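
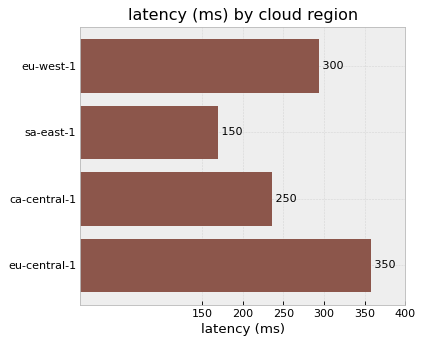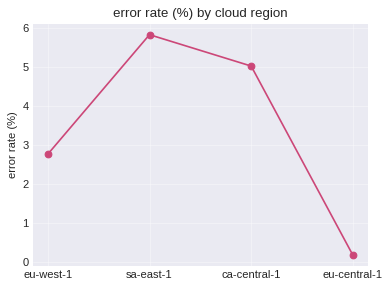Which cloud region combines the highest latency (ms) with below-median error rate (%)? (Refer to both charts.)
Chart 2 median error rate (%) ≈ 4; below-median cloud regions: eu-west-1, eu-central-1. Among those, eu-central-1 has the highest latency (ms) (≈ 350).

eu-central-1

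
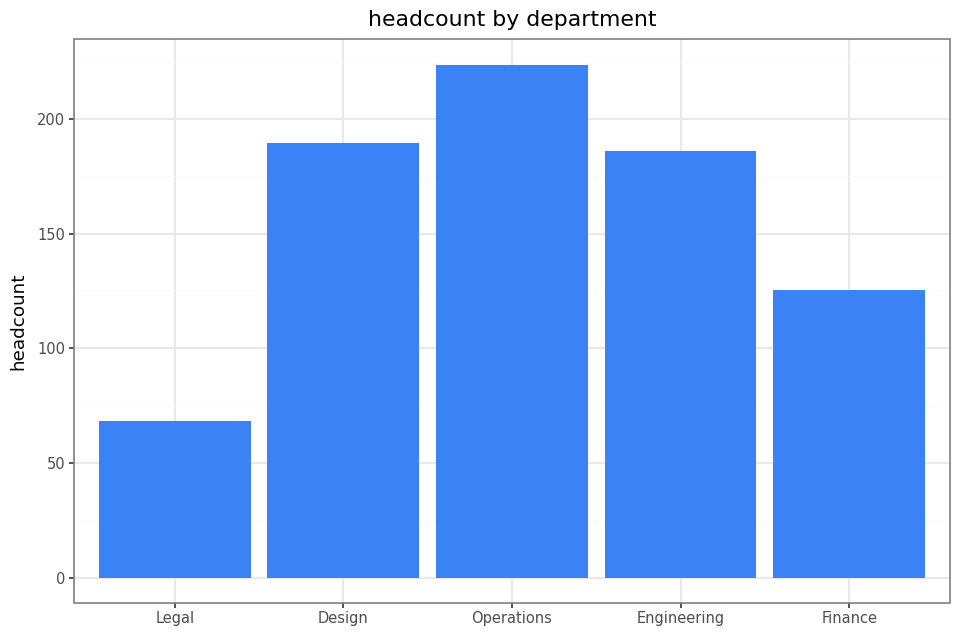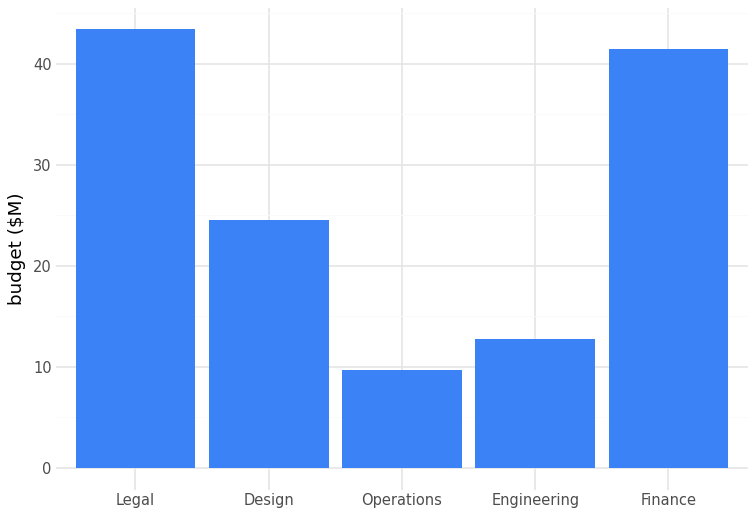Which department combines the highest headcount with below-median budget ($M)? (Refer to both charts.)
Chart 2 median budget ($M) ≈ 25; below-median departments: Operations, Engineering. Among those, Operations has the highest headcount (≈ 225).

Operations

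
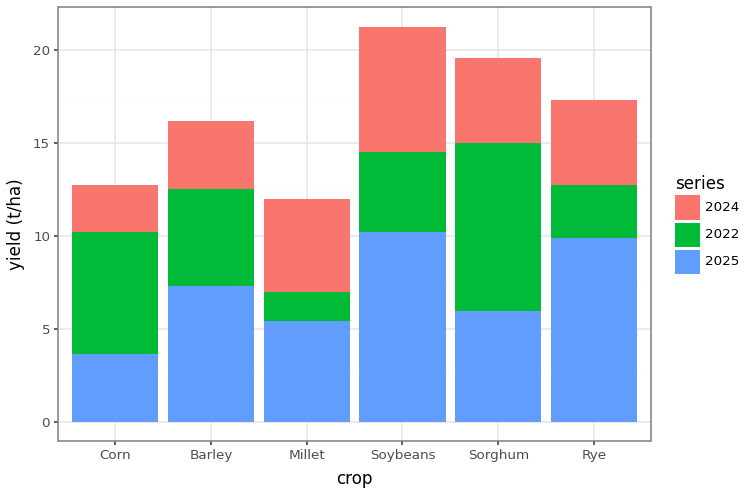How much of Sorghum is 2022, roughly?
2022 top ≈ 14, bottom ≈ 6; segment ≈ 8.

≈ 8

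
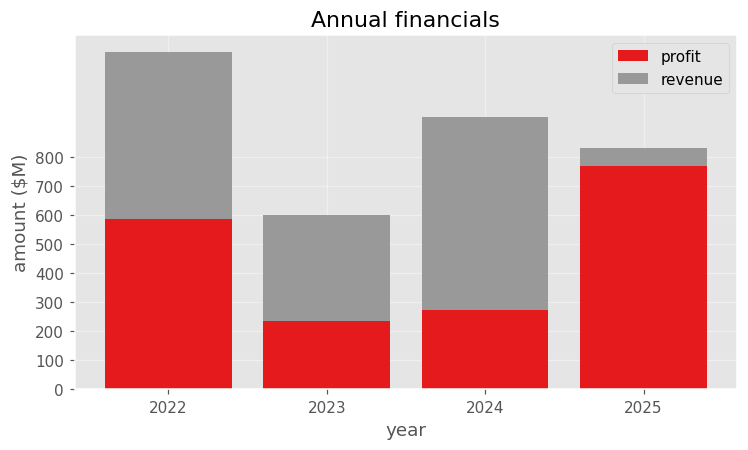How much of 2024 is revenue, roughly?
≈ 600

revenue top ≈ 900, bottom ≈ 300; segment ≈ 600.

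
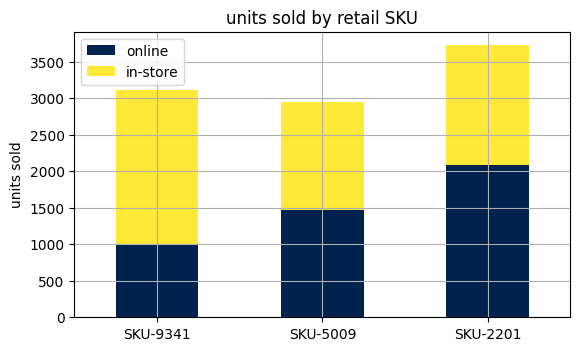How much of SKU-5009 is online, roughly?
online top ≈ 1500, bottom ≈ 0; segment ≈ 1500.

≈ 1500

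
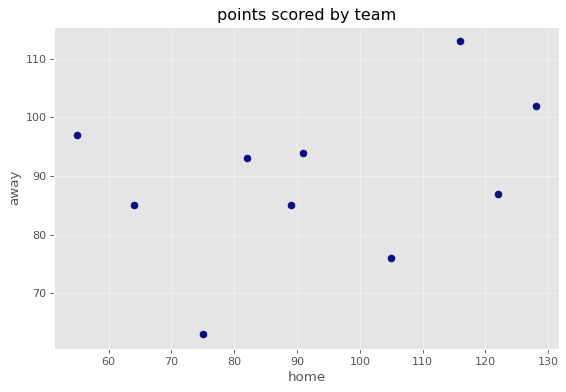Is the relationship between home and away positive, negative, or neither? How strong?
Points are positively correlated; weak (|r| ≈ 0.3).

positive, weak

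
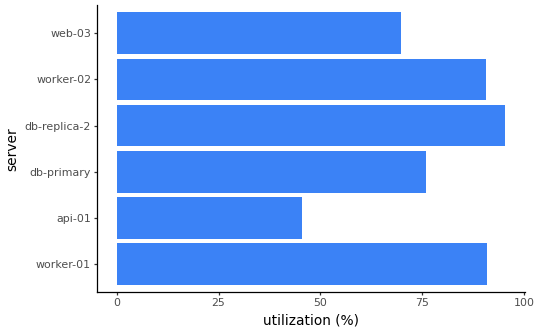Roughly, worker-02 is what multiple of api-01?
≈ 1.8×

worker-02 ≈ 90, api-01 ≈ 50; 90/50 ≈ 1.8.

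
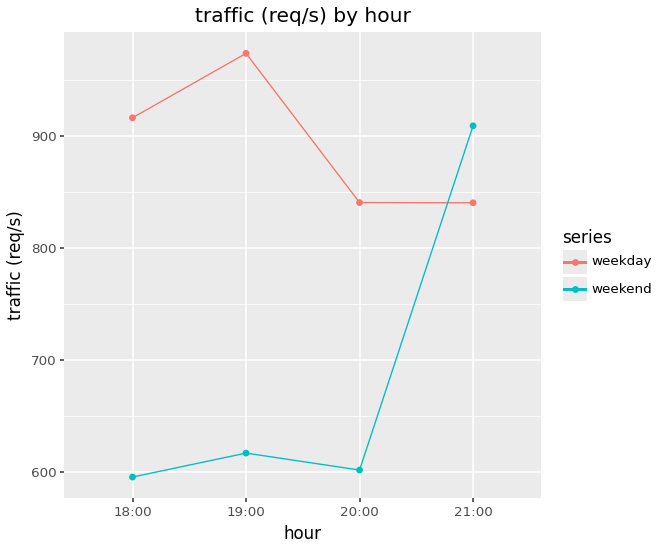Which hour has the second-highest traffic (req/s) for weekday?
18:00

Top 3 for weekday: 19:00 ≈ 950, 18:00 ≈ 900, 20:00 ≈ 850.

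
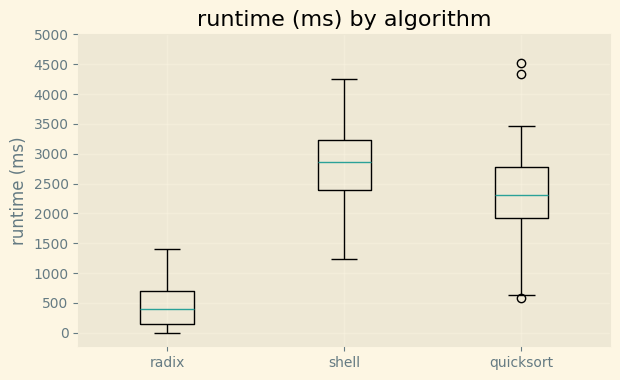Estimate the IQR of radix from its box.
≈ 500

Q3 ≈ 500, Q1 ≈ 0; IQR ≈ 500.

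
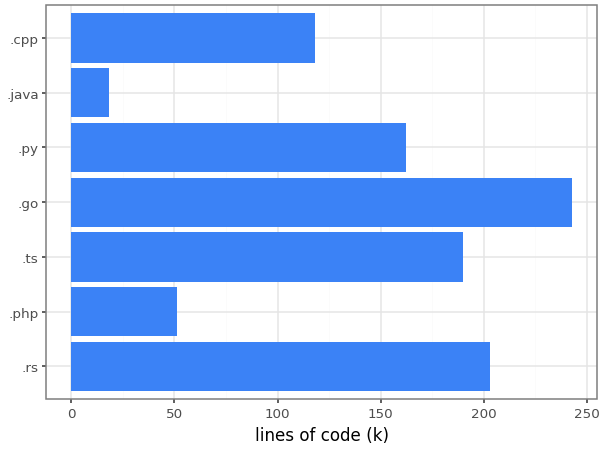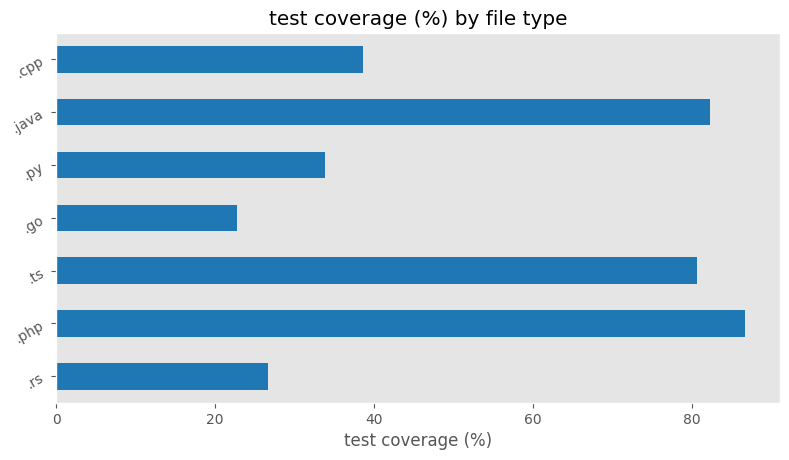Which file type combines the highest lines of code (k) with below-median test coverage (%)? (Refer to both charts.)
.go

Chart 2 median test coverage (%) ≈ 40; below-median file types: .rs, .go, .py. Among those, .go has the highest lines of code (k) (≈ 250).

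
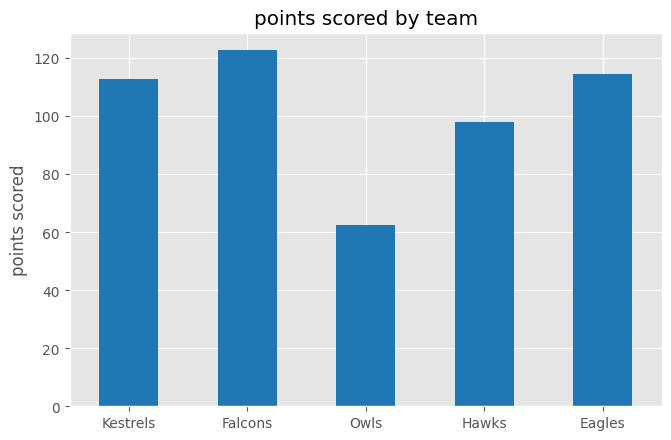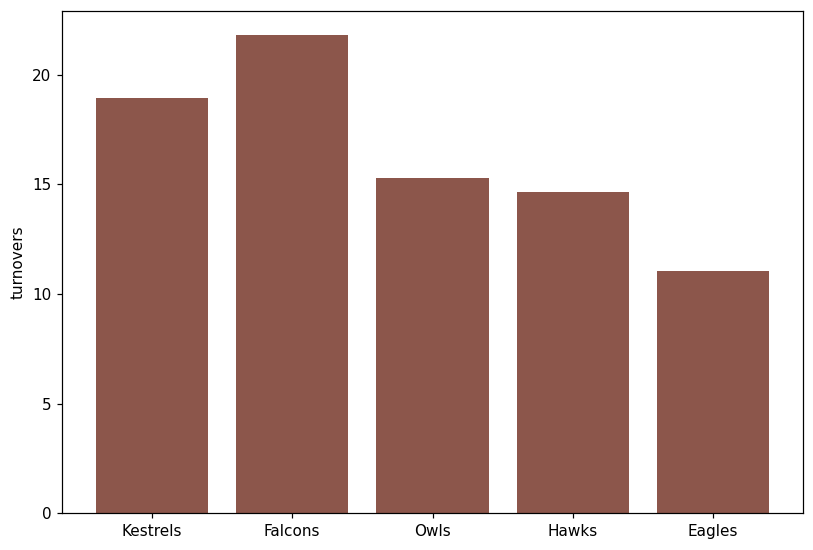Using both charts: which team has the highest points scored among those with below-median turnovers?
Eagles

Chart 2 median turnovers ≈ 16; below-median teams: Hawks, Eagles. Among those, Eagles has the highest points scored (≈ 120).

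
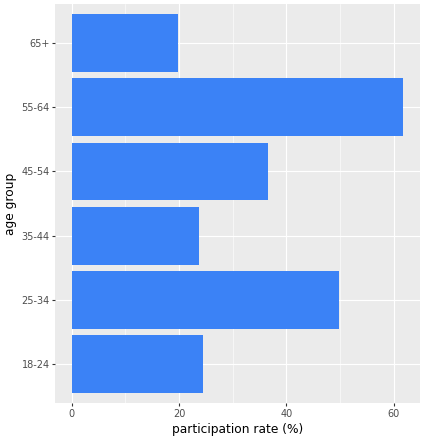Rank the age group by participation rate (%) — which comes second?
25-34

Top 3: 55-64 ≈ 60, 25-34 ≈ 50, 45-54 ≈ 40.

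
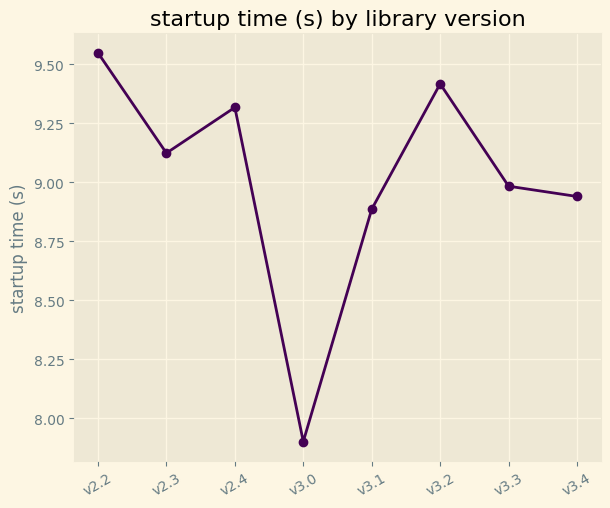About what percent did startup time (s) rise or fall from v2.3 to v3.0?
v2.3 ≈ 9.2, v3.0 ≈ 8.0; (8.0 − 9.2) / 9.2 ≈ -13%.

≈ -13%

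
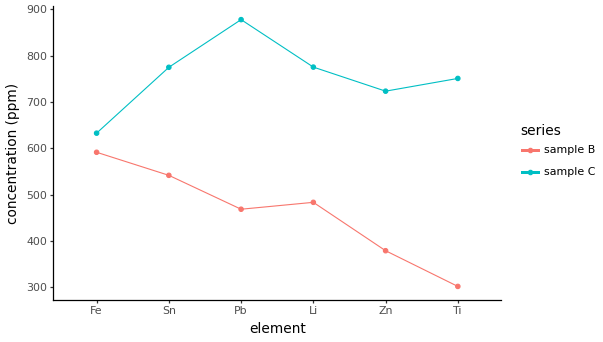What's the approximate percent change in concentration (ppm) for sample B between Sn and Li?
Sn ≈ 550, Li ≈ 500; (500 − 550) / 550 ≈ -9.1%.

≈ -9.1%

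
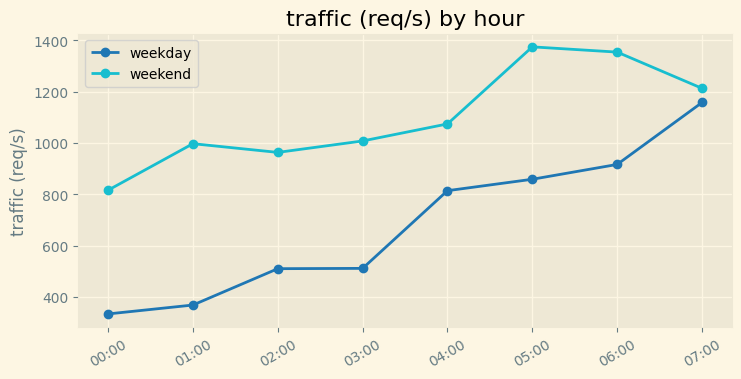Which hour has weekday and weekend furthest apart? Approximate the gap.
01:00: weekday ≈ 400, weekend ≈ 1000 → gap ≈ 600. Next-largest (05:00) is only ≈ 500.

01:00, ≈ 600 req/s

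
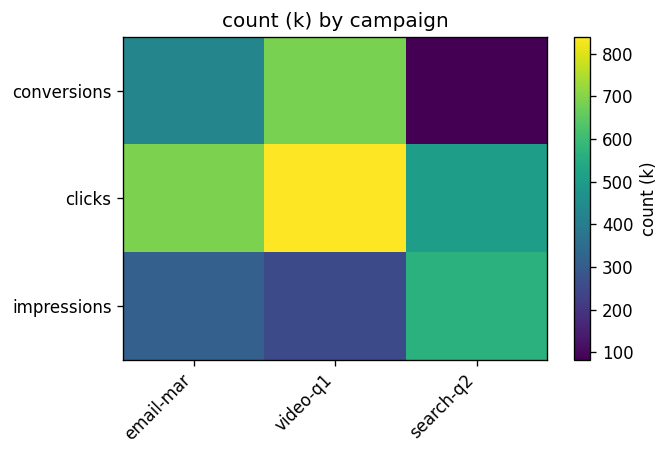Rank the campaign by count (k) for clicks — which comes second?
Top 3 for clicks: video-q1 ≈ 800, email-mar ≈ 700, search-q2 ≈ 500.

email-mar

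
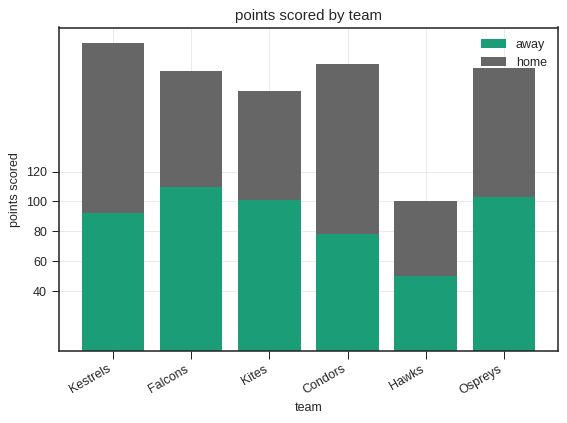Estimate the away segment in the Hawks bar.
≈ 40

away top ≈ 40, bottom ≈ 0; segment ≈ 40.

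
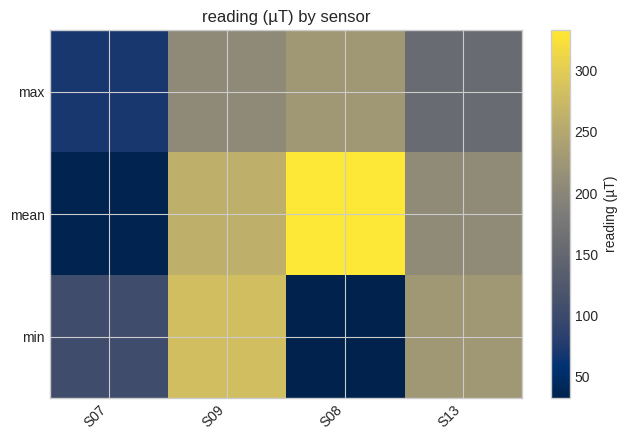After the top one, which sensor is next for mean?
S09

Top 3 for mean: S08 ≈ 350, S09 ≈ 250, S13 ≈ 200.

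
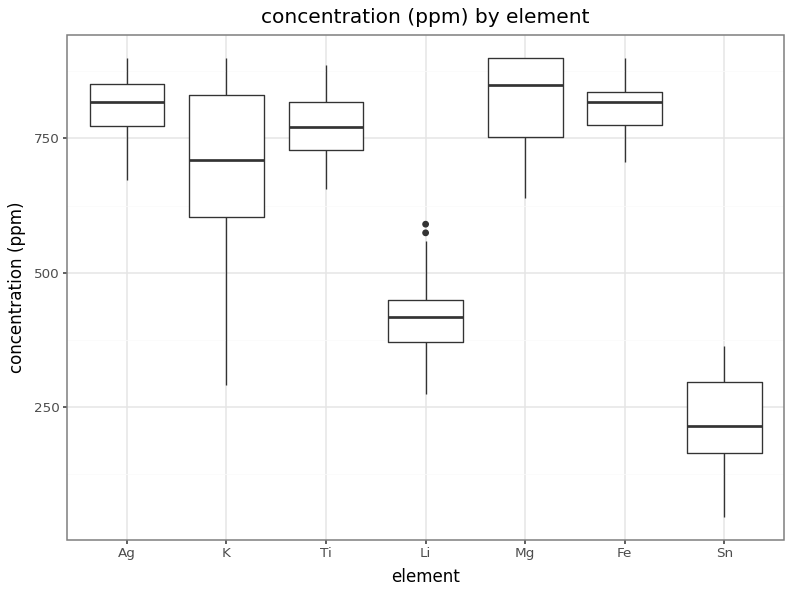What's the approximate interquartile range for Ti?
Q3 ≈ 800, Q1 ≈ 700; IQR ≈ 100.

≈ 100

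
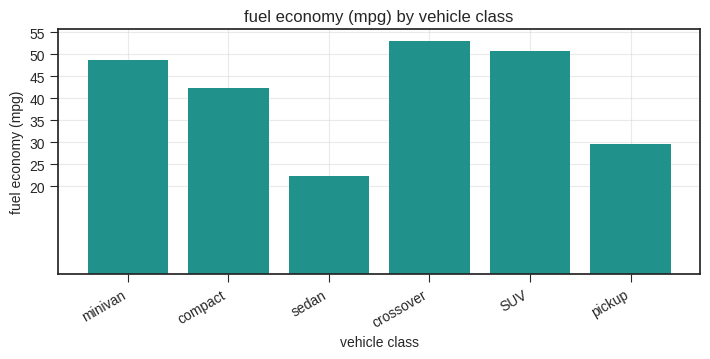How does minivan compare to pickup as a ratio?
≈ 1.67×

minivan ≈ 50, pickup ≈ 30; 50/30 ≈ 1.67.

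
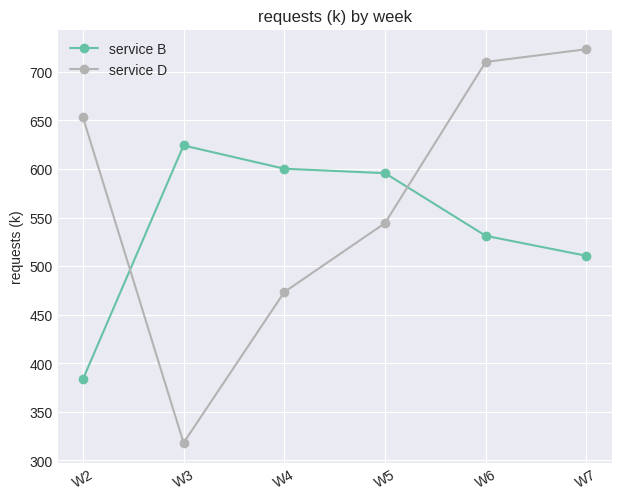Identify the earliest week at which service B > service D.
W2: service B ≈ 400 vs service D ≈ 650 (not yet); W3: service B ≈ 600 vs service D ≈ 300 (first crossover).

W3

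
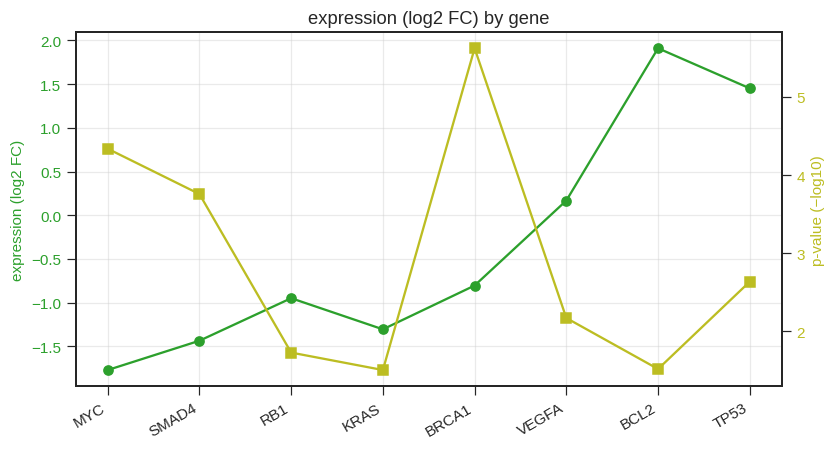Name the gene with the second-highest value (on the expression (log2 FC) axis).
TP53

Top 3 (on the expression (log2 FC) axis): BCL2 ≈ 2.0, TP53 ≈ 1.5, VEGFA ≈ 0.0.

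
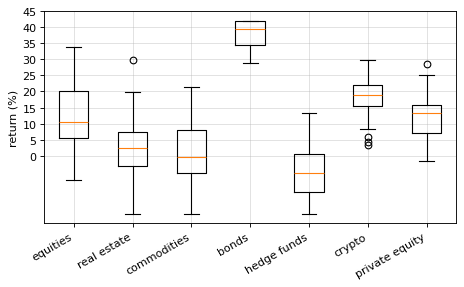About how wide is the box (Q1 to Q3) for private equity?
≈ 10

Q3 ≈ 15, Q1 ≈ 5; IQR ≈ 10.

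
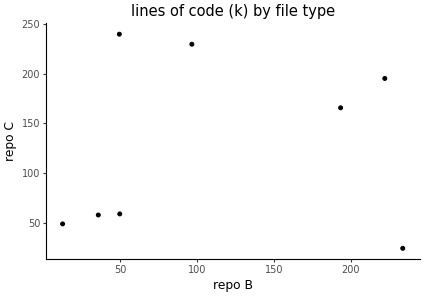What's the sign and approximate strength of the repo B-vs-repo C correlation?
Points are roughly uncorrelated; weak (|r| ≈ 0.1).

no clear correlation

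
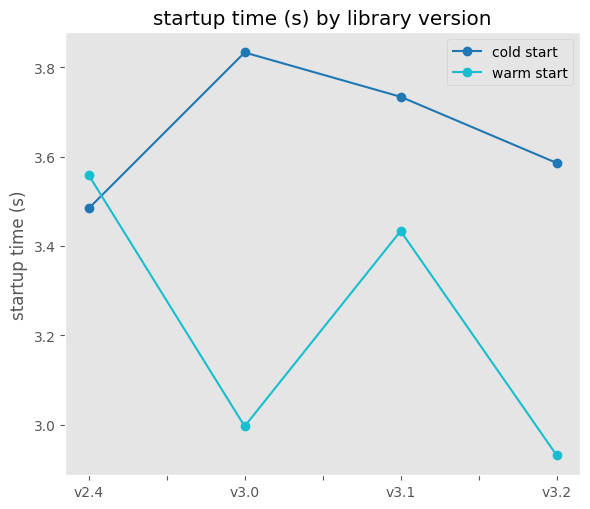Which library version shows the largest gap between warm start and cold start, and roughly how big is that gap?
v3.0, ≈ 0.8 s

v3.0: warm start ≈ 3.0, cold start ≈ 3.8 → gap ≈ 0.8. Next-largest (v3.2) is only ≈ 0.7.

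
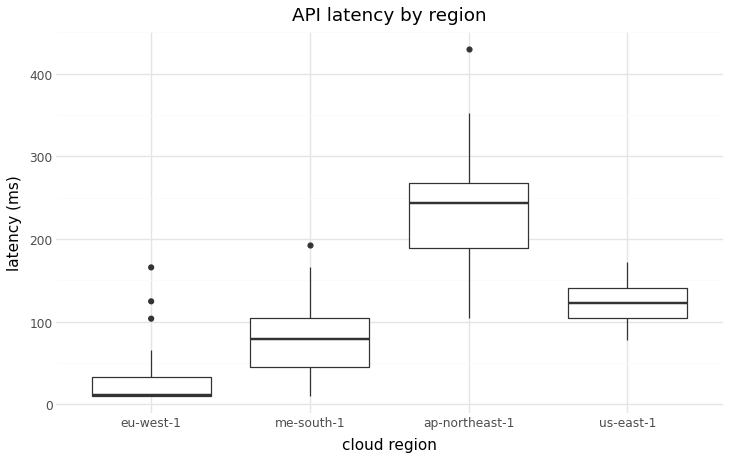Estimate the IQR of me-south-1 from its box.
≈ 60

Q3 ≈ 100, Q1 ≈ 40; IQR ≈ 60.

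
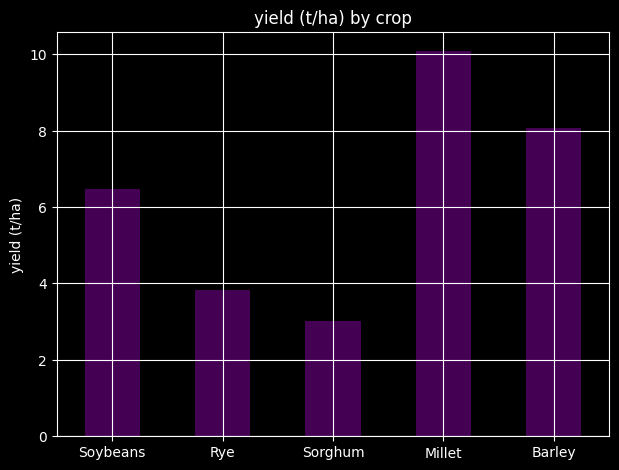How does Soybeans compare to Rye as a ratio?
Soybeans ≈ 6, Rye ≈ 4; 6/4 ≈ 1.5.

≈ 1.5×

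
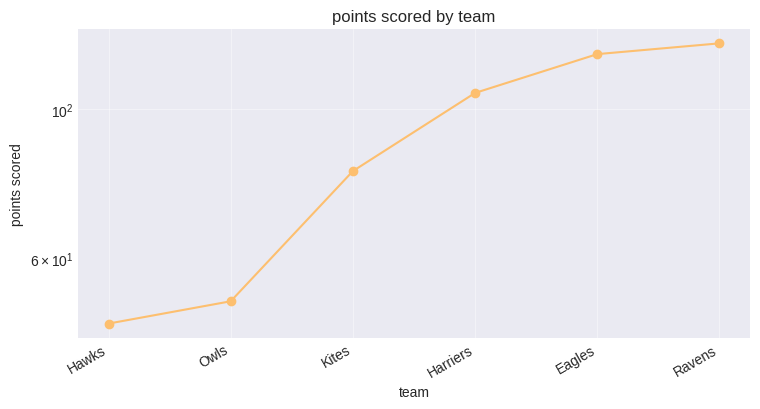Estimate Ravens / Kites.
≈ 1.62×

Ravens ≈ 130, Kites ≈ 80; 130/80 ≈ 1.62.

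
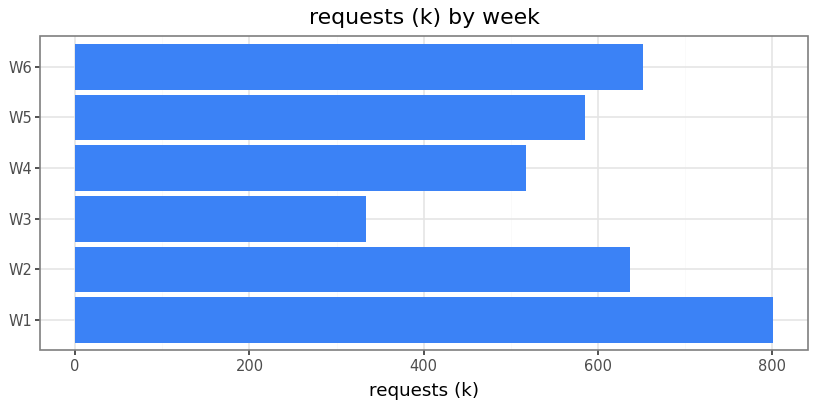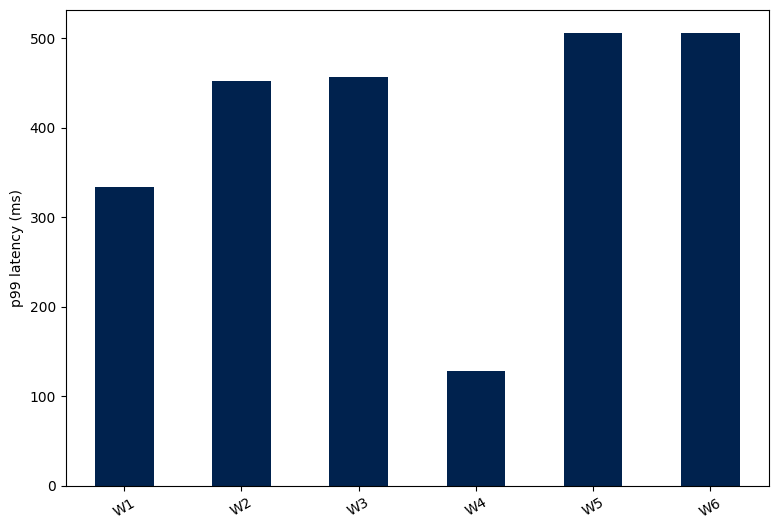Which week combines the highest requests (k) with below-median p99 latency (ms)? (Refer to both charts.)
W1

Chart 2 median p99 latency (ms) ≈ 450; below-median weeks: W1, W2, W4. Among those, W1 has the highest requests (k) (≈ 800).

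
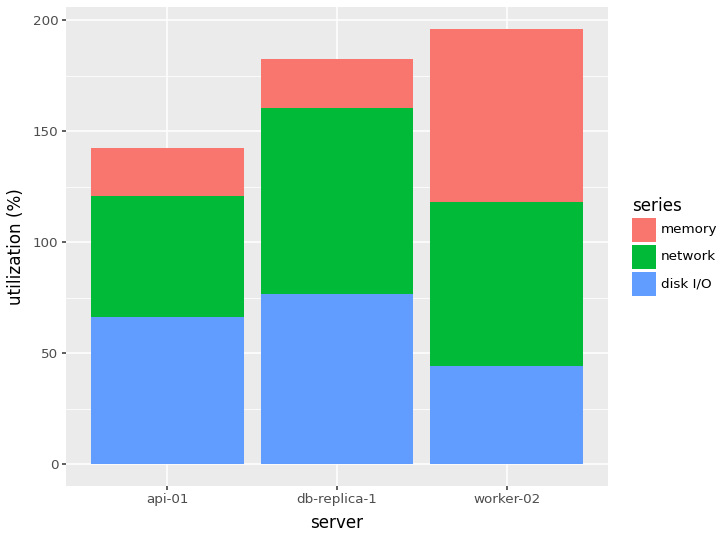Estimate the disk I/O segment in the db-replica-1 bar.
≈ 80

disk I/O top ≈ 80, bottom ≈ 0; segment ≈ 80.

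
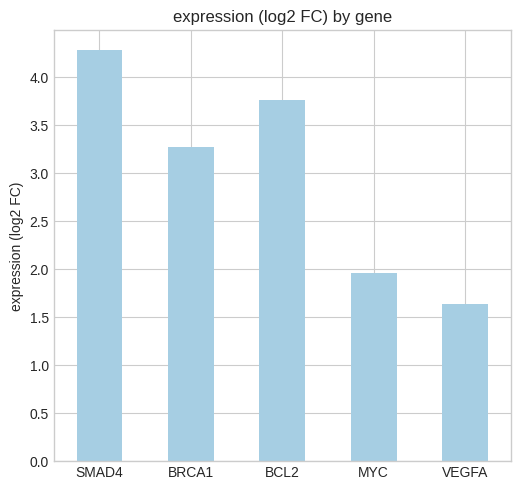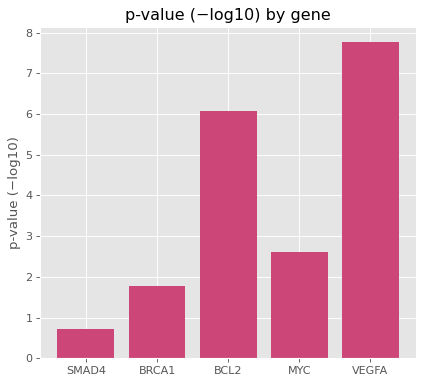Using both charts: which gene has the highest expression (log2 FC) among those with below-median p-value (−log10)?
Chart 2 median p-value (−log10) ≈ 3; below-median genes: SMAD4, BRCA1. Among those, SMAD4 has the highest expression (log2 FC) (≈ 4.5).

SMAD4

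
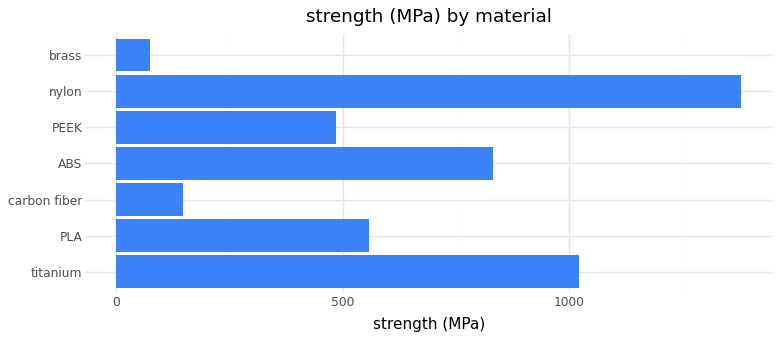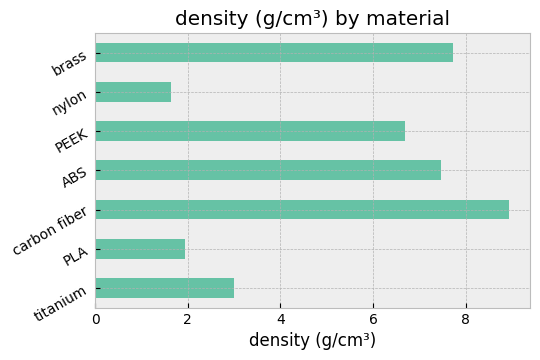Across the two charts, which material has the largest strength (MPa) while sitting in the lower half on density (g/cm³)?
Chart 2 median density (g/cm³) ≈ 7; below-median materials: titanium, PLA, nylon. Among those, nylon has the highest strength (MPa) (≈ 1400).

nylon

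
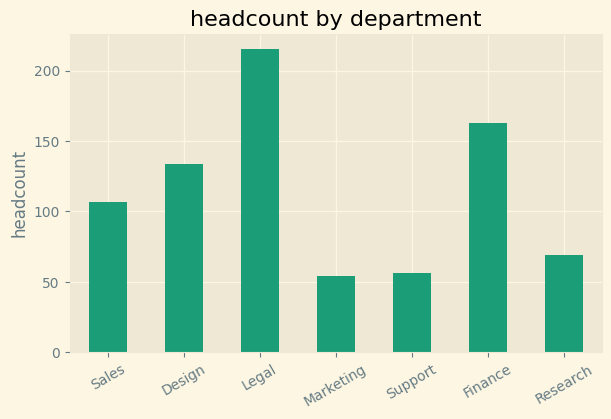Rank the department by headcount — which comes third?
Top 4: Legal ≈ 220, Finance ≈ 160, Design ≈ 140, Sales ≈ 100.

Design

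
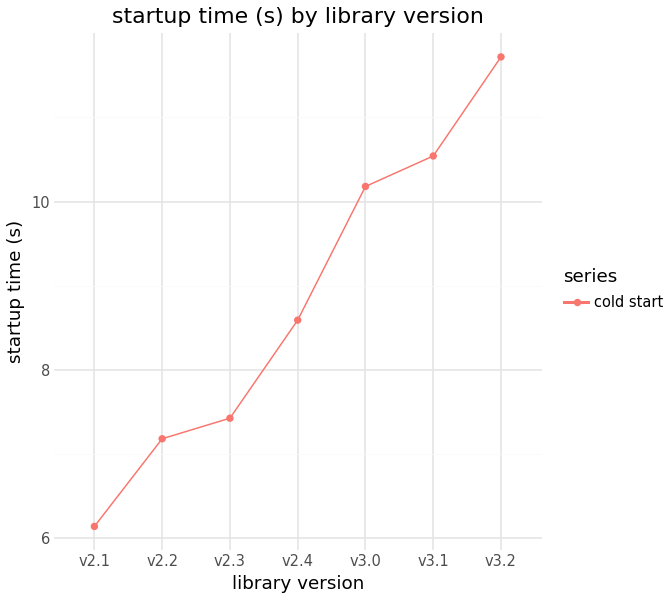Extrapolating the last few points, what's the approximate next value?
Last three: 10.0, 10.5, 11.5 → slope ≈ 0.75/step → next ≈ 12.25.

≈ 12.25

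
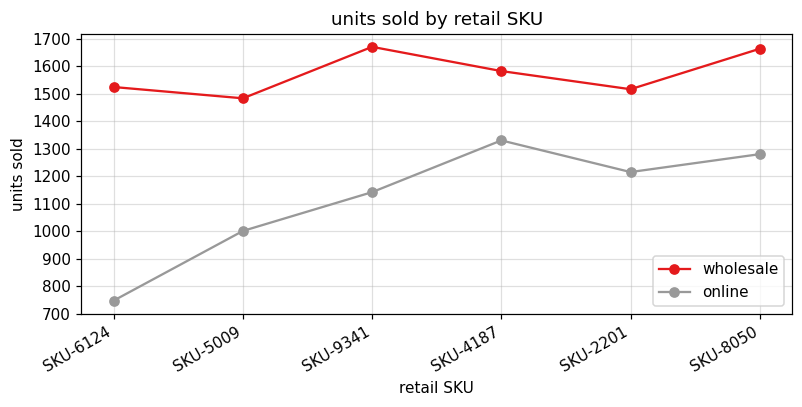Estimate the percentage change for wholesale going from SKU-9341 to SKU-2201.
SKU-9341 ≈ 1700, SKU-2201 ≈ 1500; (1500 − 1700) / 1700 ≈ -11.8%.

≈ -11.8%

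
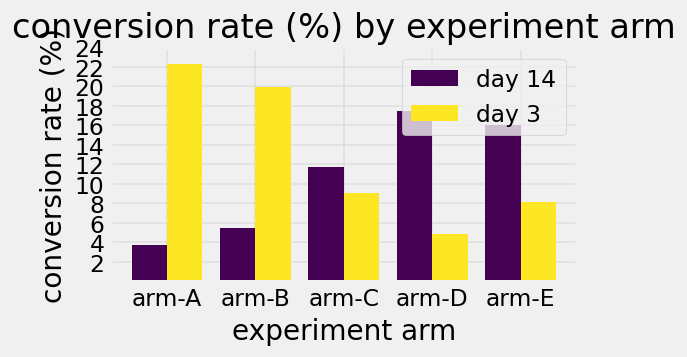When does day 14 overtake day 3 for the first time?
arm-B: day 14 ≈ 6 vs day 3 ≈ 20 (not yet); arm-C: day 14 ≈ 12 vs day 3 ≈ 10 (first crossover).

arm-C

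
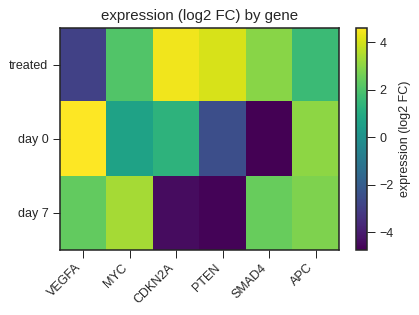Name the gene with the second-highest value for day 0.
Top 3 for day 0: VEGFA ≈ 5, APC ≈ 3, CDKN2A ≈ 1.

APC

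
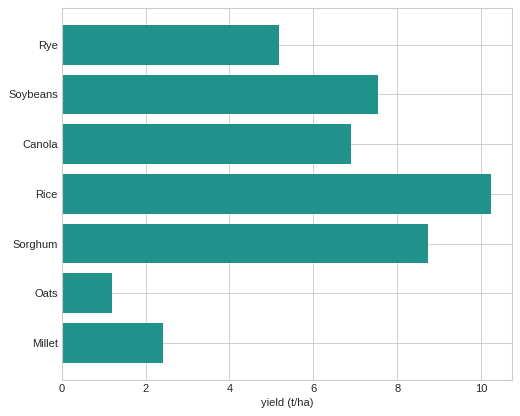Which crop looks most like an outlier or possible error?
Oats ≈ 1; the rest sit between ≈ 2 and ≈ 10.

Oats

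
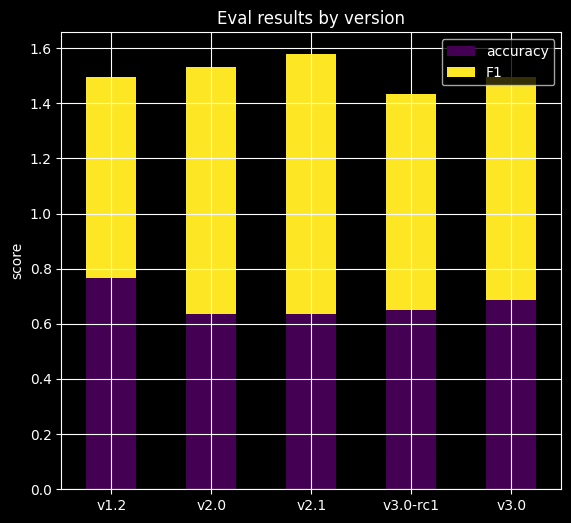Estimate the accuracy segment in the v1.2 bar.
≈ 0.8

accuracy top ≈ 0.8, bottom ≈ 0.0; segment ≈ 0.8.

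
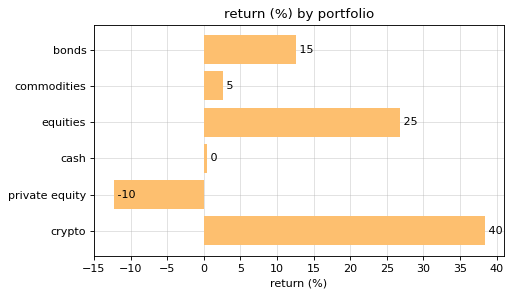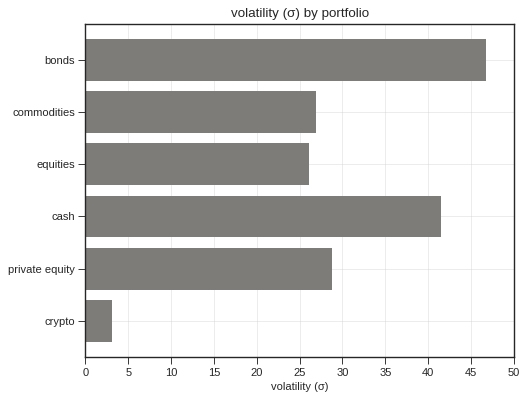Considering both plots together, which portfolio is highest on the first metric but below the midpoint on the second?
Chart 2 median volatility (σ) ≈ 30; below-median portfolios: commodities, equities, crypto. Among those, crypto has the highest return (%) (≈ 40).

crypto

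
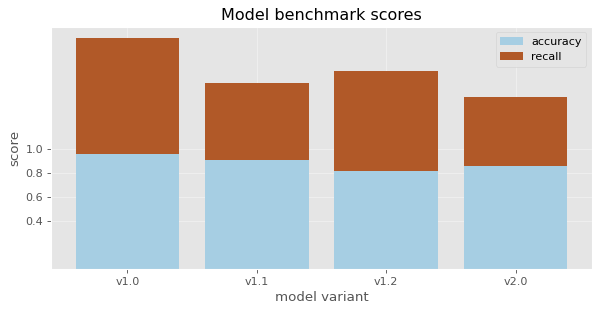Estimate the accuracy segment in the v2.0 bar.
accuracy top ≈ 0.8, bottom ≈ 0.0; segment ≈ 0.8.

≈ 0.8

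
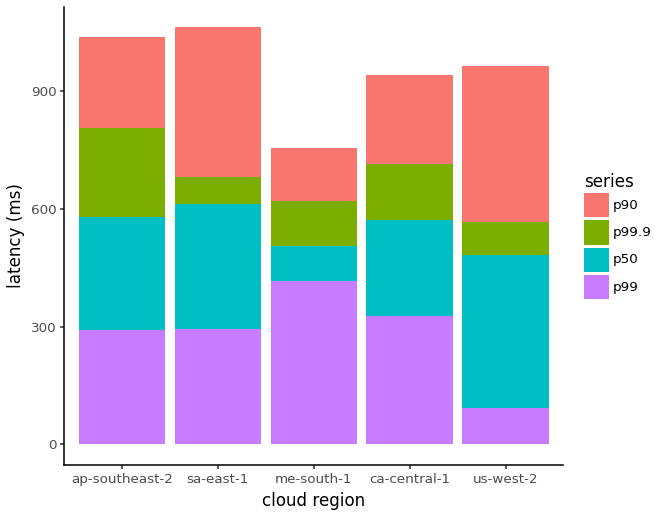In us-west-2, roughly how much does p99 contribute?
≈ 100

p99 top ≈ 100, bottom ≈ 0; segment ≈ 100.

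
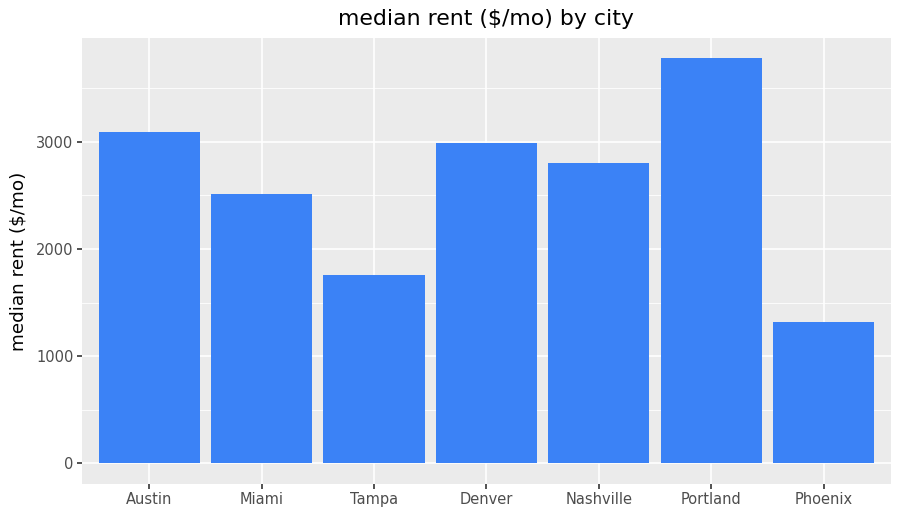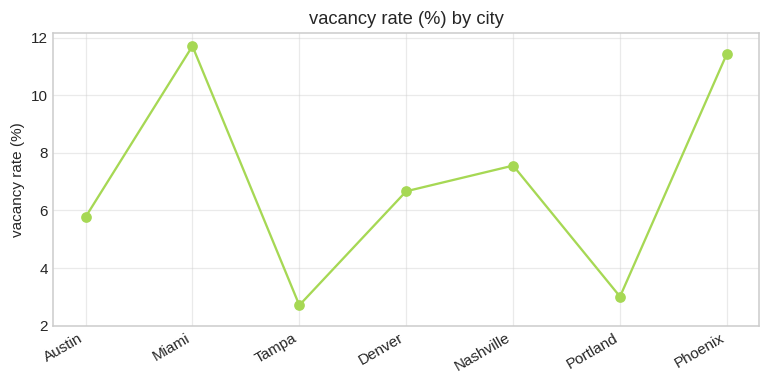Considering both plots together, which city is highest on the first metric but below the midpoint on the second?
Portland

Chart 2 median vacancy rate (%) ≈ 6; below-median cities: Austin, Tampa, Portland. Among those, Portland has the highest median rent ($/mo) (≈ 4000).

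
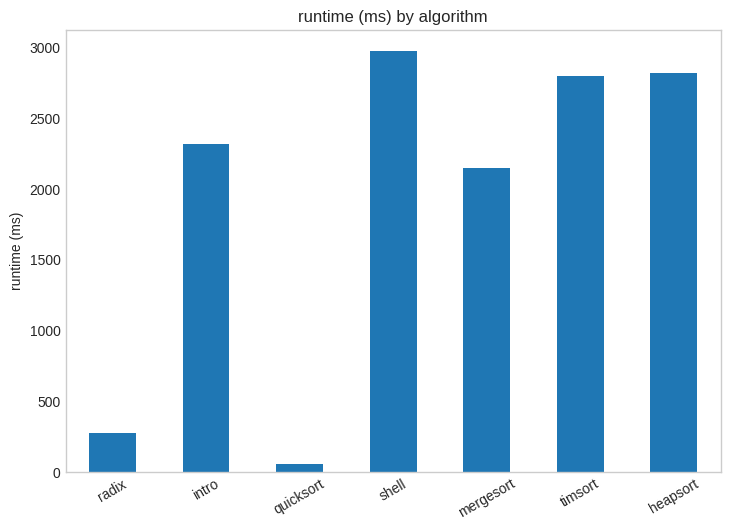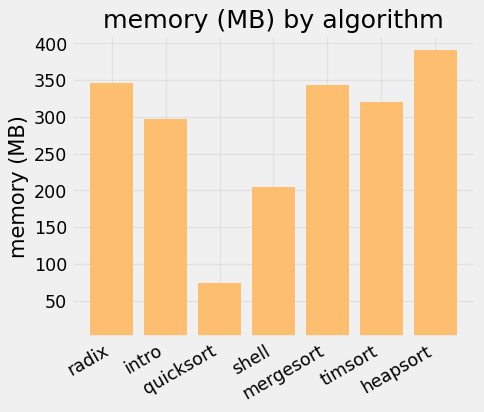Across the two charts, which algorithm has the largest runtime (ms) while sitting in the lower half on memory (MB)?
shell

Chart 2 median memory (MB) ≈ 300; below-median algorithms: intro, quicksort, shell. Among those, shell has the highest runtime (ms) (≈ 3000).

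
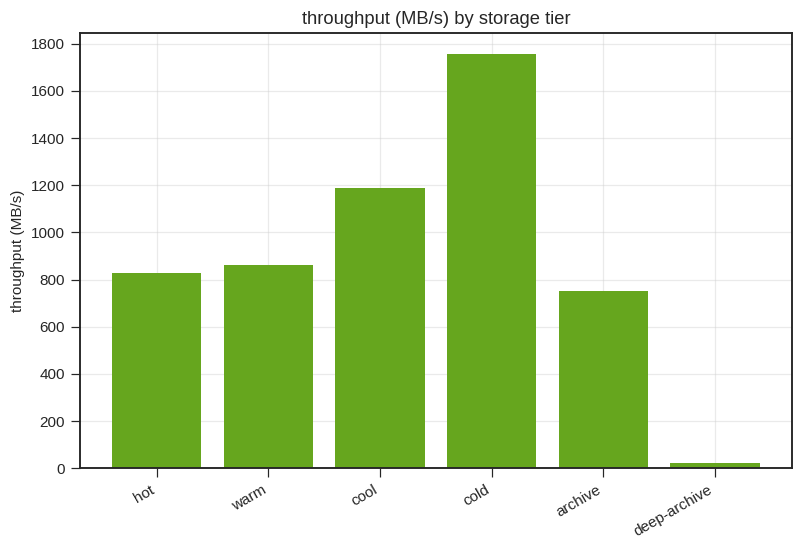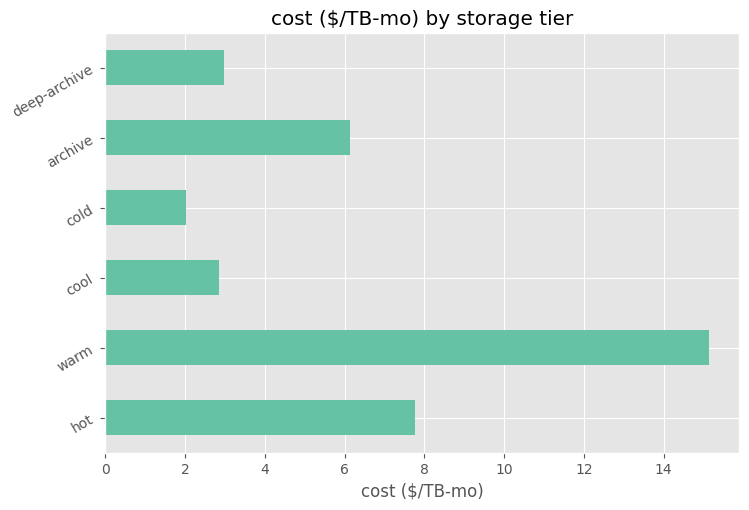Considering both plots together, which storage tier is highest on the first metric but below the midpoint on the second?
cold

Chart 2 median cost ($/TB-mo) ≈ 4; below-median storage tiers: cool, cold, deep-archive. Among those, cold has the highest throughput (MB/s) (≈ 1800).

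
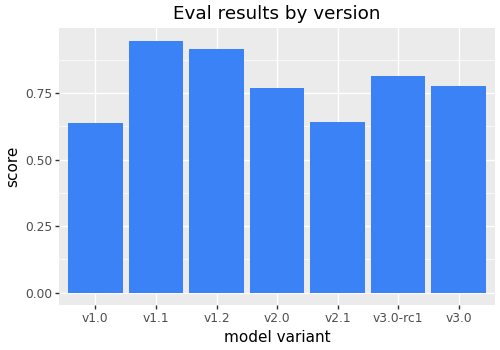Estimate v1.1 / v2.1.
v1.1 ≈ 0.9, v2.1 ≈ 0.6; 0.9/0.6 ≈ 1.5.

≈ 1.5×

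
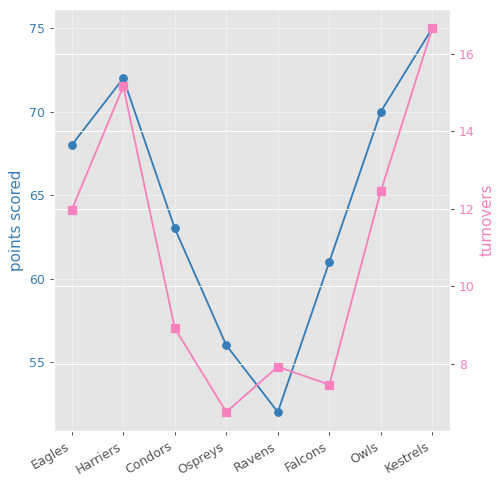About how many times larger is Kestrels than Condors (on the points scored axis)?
≈ 1.19×

Kestrels ≈ 76, Condors ≈ 64; 76/64 ≈ 1.19.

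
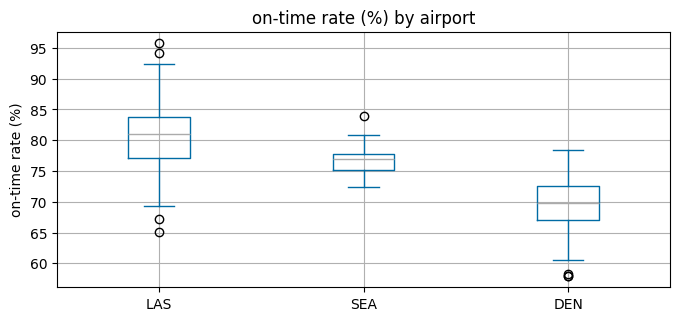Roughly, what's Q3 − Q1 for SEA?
≈ 3

Q3 ≈ 78, Q1 ≈ 75; IQR ≈ 3.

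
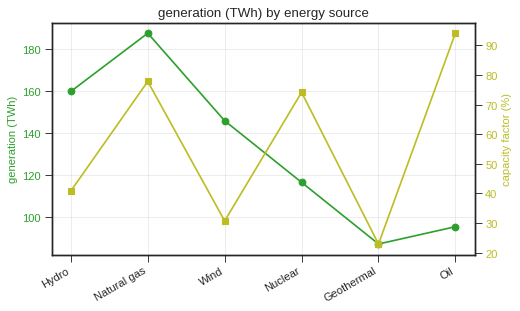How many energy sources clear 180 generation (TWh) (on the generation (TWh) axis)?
1

Above 180: Natural gas.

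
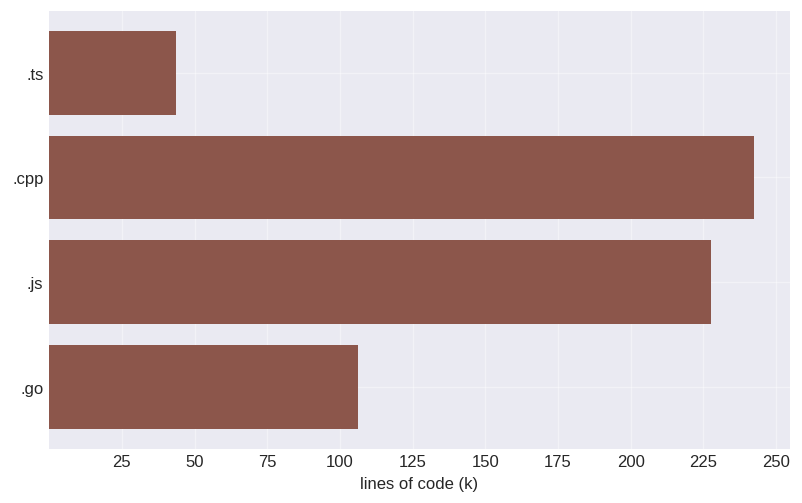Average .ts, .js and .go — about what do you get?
(50 + 225 + 100) / 3 ≈ 125.

≈ 125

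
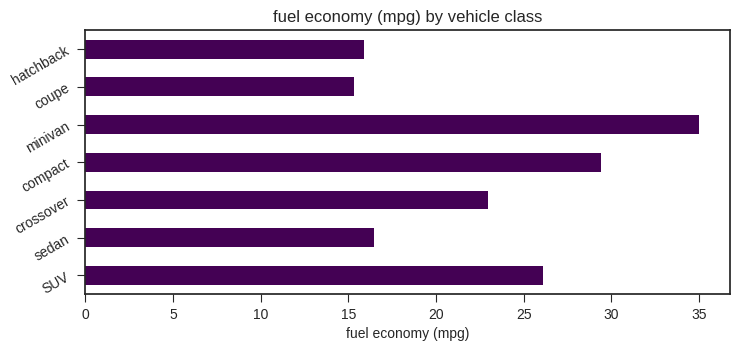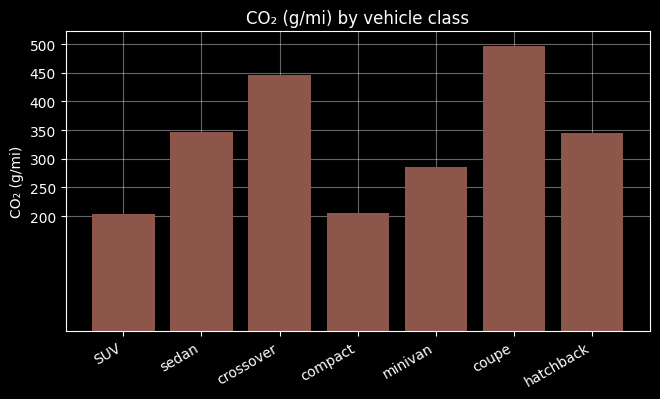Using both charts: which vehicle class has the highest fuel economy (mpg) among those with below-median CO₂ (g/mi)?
Chart 2 median CO₂ (g/mi) ≈ 350; below-median vehicle classes: SUV, compact, minivan. Among those, minivan has the highest fuel economy (mpg) (≈ 35).

minivan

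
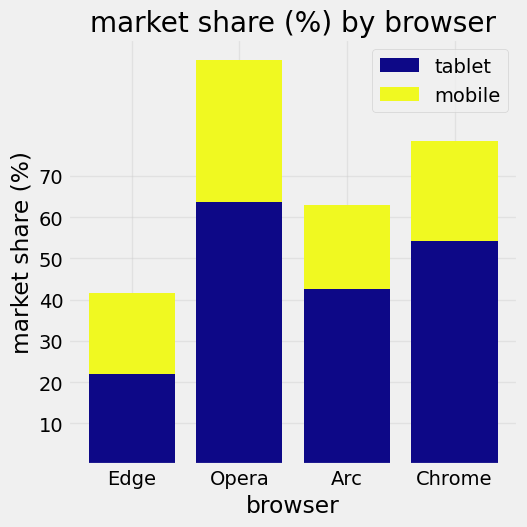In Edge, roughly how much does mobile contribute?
mobile top ≈ 40, bottom ≈ 20; segment ≈ 20.

≈ 20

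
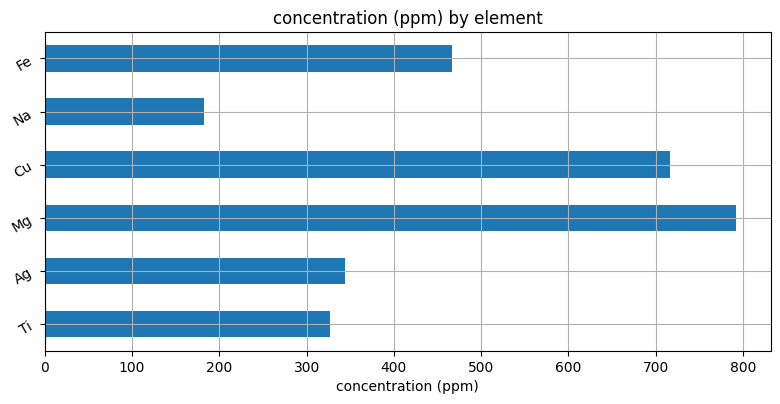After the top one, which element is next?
Top 3: Mg ≈ 800, Cu ≈ 700, Fe ≈ 500.

Cu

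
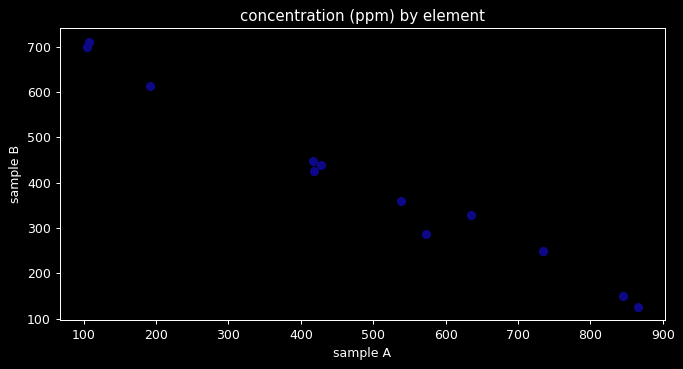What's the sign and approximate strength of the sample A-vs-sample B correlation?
Points are negatively correlated; strong (|r| ≈ 1.0).

negative, strong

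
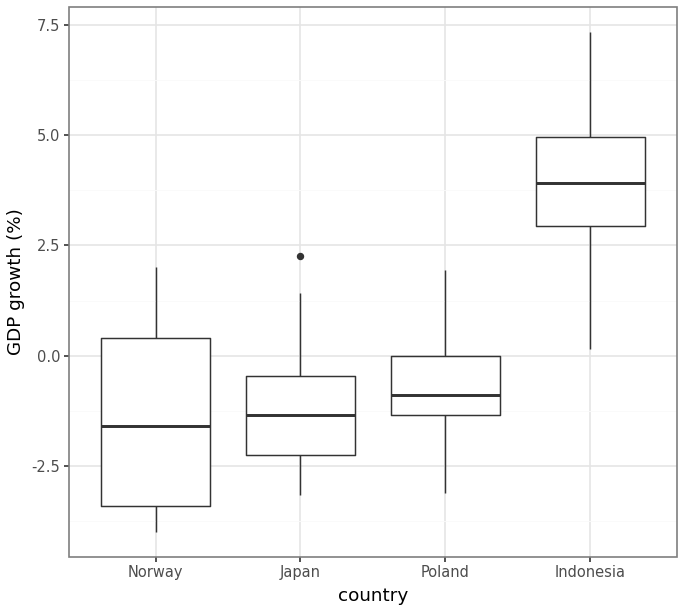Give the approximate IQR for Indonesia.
Q3 ≈ 5.0, Q1 ≈ 3.0; IQR ≈ 2.0.

≈ 2.0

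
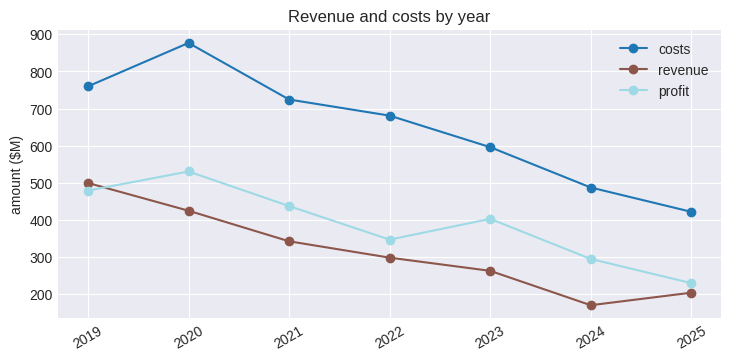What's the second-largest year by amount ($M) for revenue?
Top 3 for revenue: 2019 ≈ 500, 2020 ≈ 400, 2021 ≈ 300.

2020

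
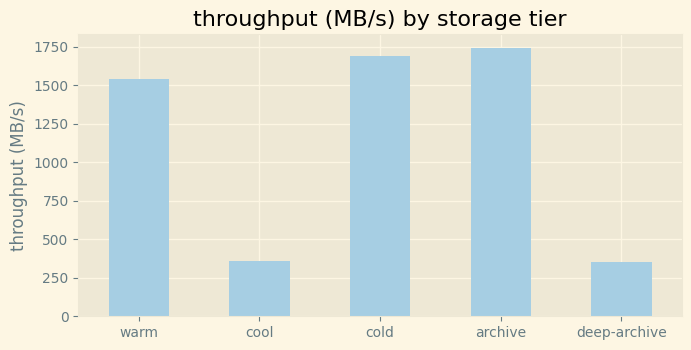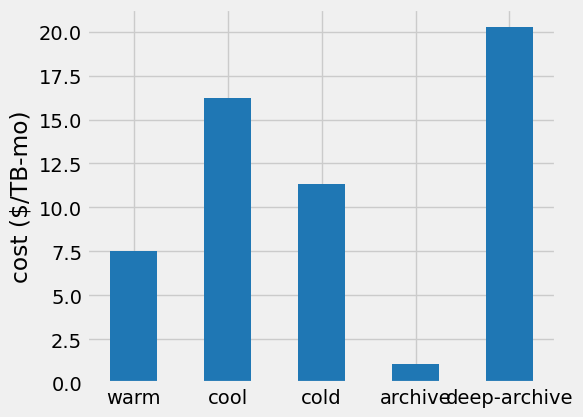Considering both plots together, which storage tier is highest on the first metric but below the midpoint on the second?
Chart 2 median cost ($/TB-mo) ≈ 12; below-median storage tiers: warm, archive. Among those, archive has the highest throughput (MB/s) (≈ 1800).

archive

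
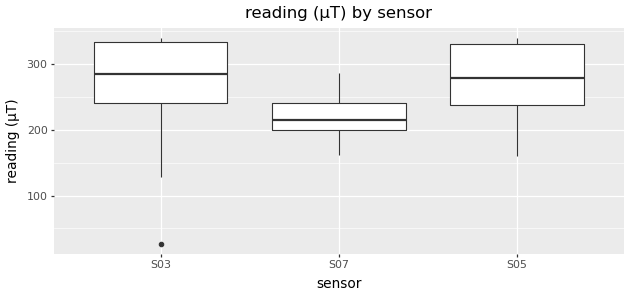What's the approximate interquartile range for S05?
Q3 ≈ 330, Q1 ≈ 240; IQR ≈ 90.

≈ 90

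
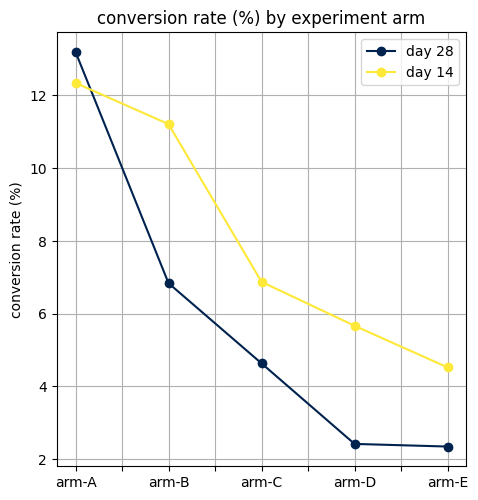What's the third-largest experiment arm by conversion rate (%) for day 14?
arm-C

Top 4 for day 14: arm-A ≈ 12, arm-B ≈ 11, arm-C ≈ 7, arm-D ≈ 6.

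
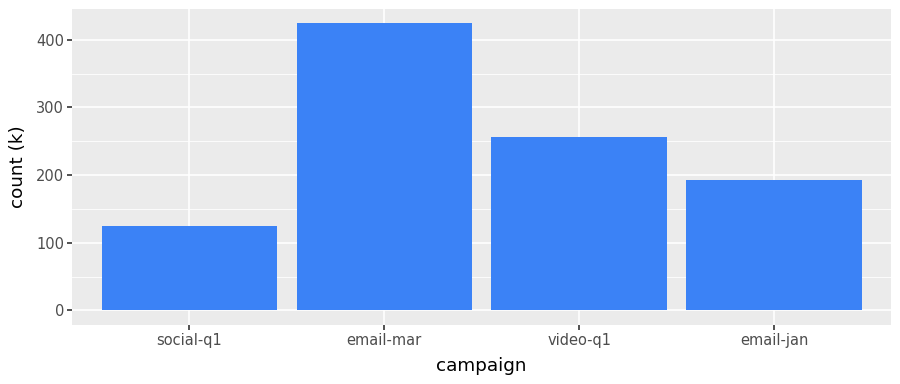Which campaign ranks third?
email-jan

Top 4: email-mar ≈ 400, video-q1 ≈ 250, email-jan ≈ 200, social-q1 ≈ 150.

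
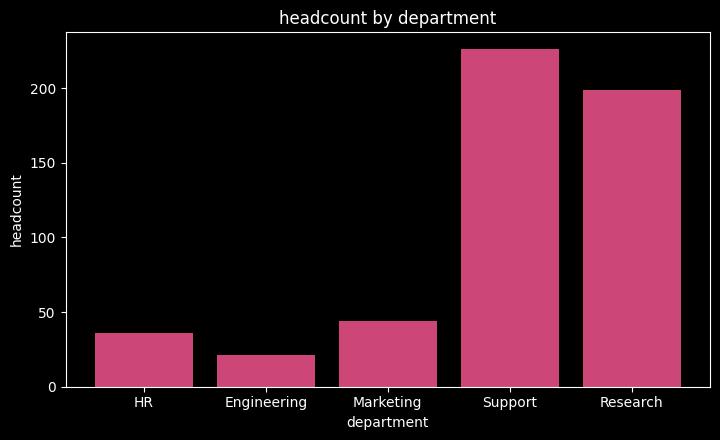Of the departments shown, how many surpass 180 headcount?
2

Above 180: Support, Research.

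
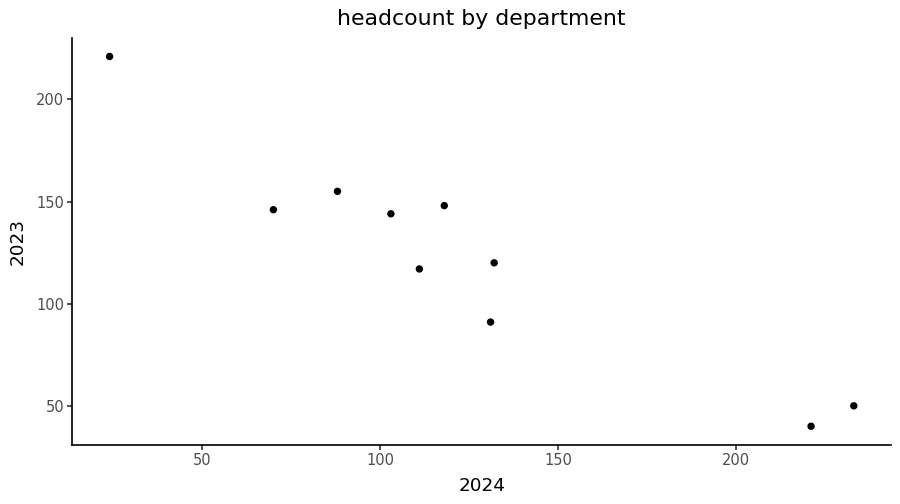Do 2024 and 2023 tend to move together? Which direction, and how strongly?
Points are negatively correlated; strong (|r| ≈ 1.0).

negative, strong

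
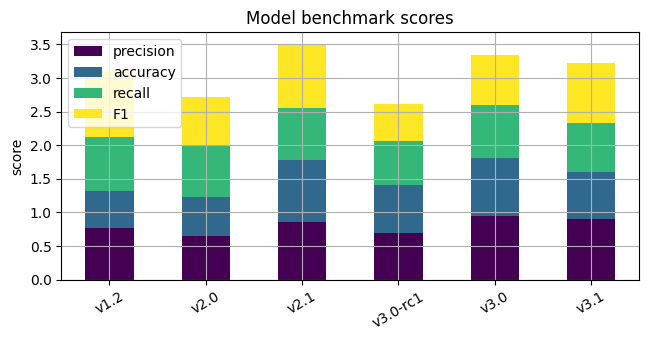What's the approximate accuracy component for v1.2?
≈ 0.5

accuracy top ≈ 1.5, bottom ≈ 1.0; segment ≈ 0.5.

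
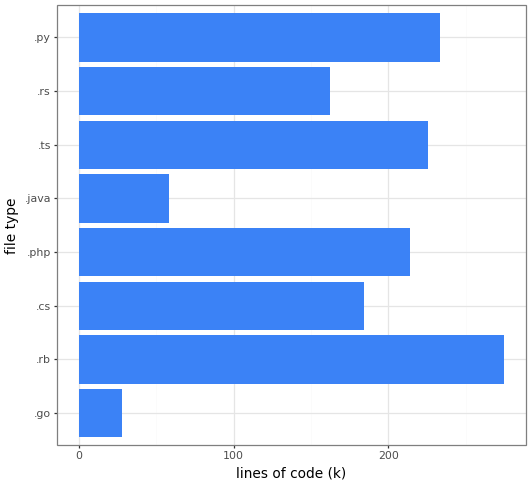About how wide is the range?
Max .rb ≈ 275, min .go ≈ 25; range ≈ 250.

≈ 250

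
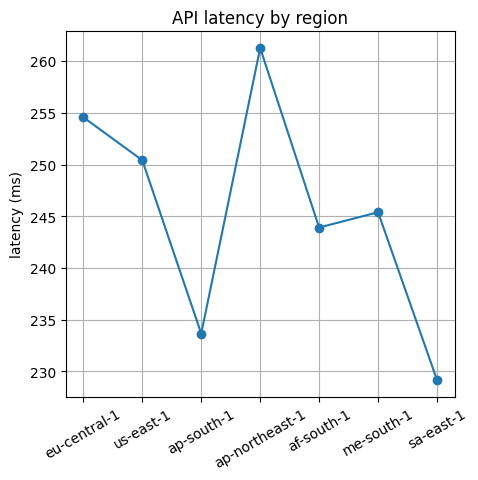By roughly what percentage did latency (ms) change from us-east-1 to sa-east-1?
≈ -8%

us-east-1 ≈ 250, sa-east-1 ≈ 230; (230 − 250) / 250 ≈ -8%.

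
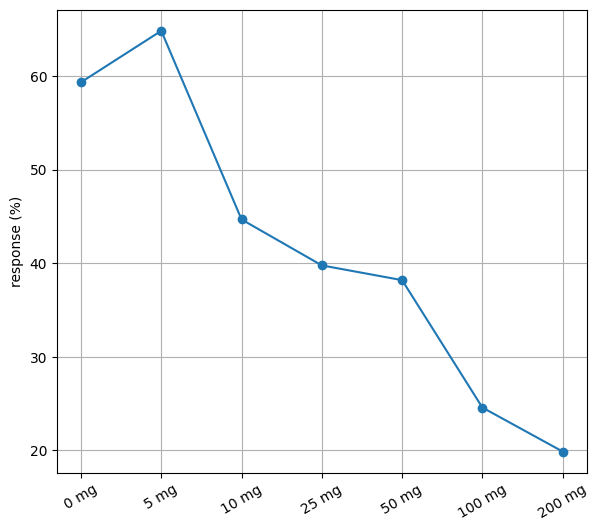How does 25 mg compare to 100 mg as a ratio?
≈ 1.6×

25 mg ≈ 40, 100 mg ≈ 25; 40/25 ≈ 1.6.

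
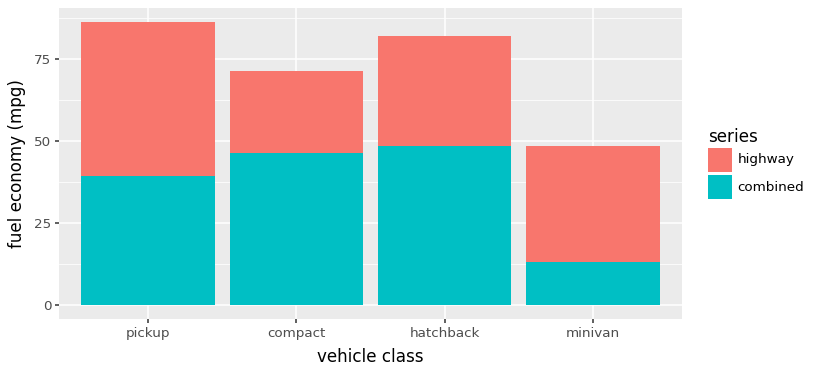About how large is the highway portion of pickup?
≈ 50

highway top ≈ 90, bottom ≈ 40; segment ≈ 50.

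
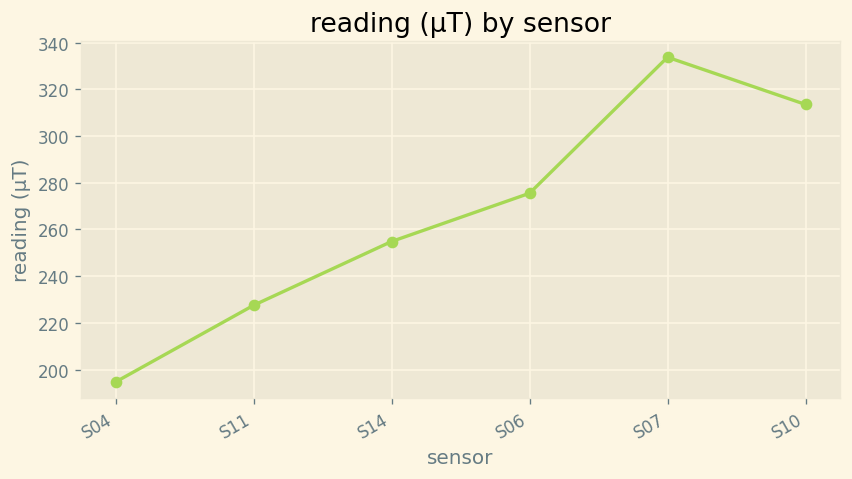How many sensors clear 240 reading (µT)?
Above 240: S14, S06, S07, S10.

4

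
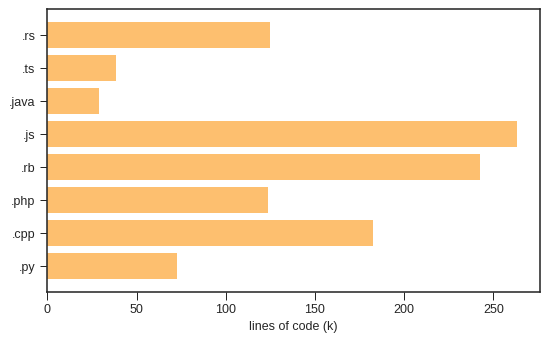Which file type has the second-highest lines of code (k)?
.rb

Top 3: .js ≈ 275, .rb ≈ 250, .cpp ≈ 175.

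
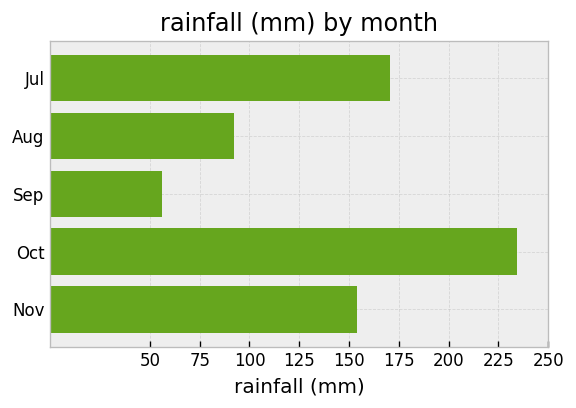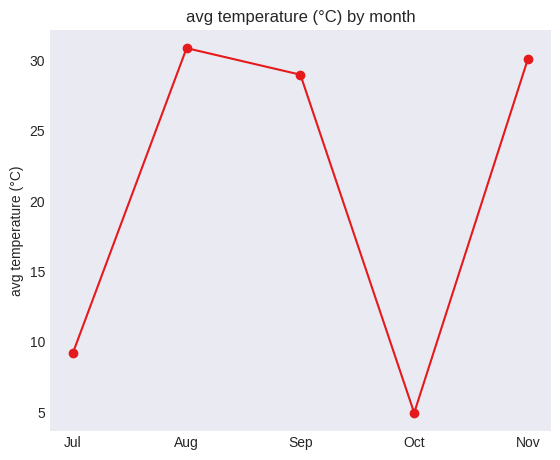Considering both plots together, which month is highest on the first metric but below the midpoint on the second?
Oct

Chart 2 median avg temperature (°C) ≈ 30; below-median months: Jul, Oct. Among those, Oct has the highest rainfall (mm) (≈ 225).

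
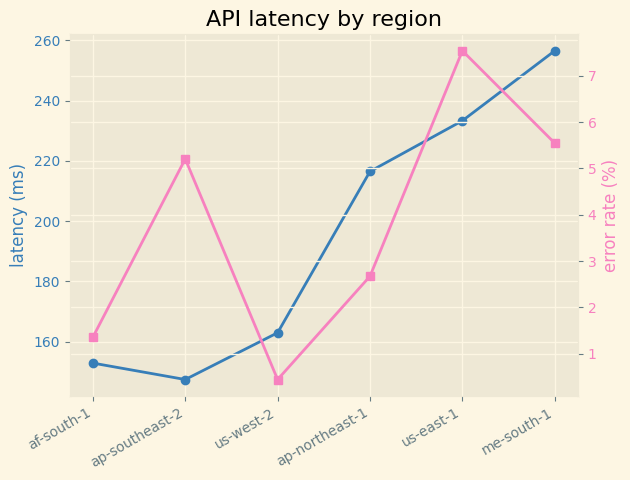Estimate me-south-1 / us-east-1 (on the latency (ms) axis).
me-south-1 ≈ 260, us-east-1 ≈ 230; 260/230 ≈ 1.13.

≈ 1.13×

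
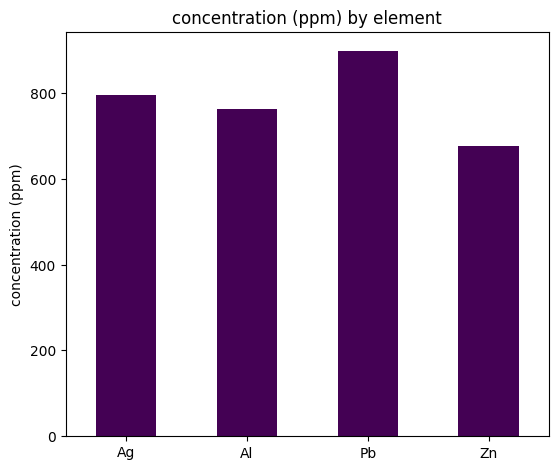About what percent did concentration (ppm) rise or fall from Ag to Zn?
Ag ≈ 800, Zn ≈ 700; (700 − 800) / 800 ≈ -12.5%.

≈ -12.5%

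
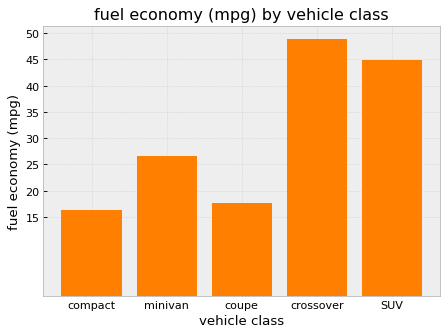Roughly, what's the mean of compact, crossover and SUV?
≈ 37

(15 + 50 + 45) / 3 ≈ 37.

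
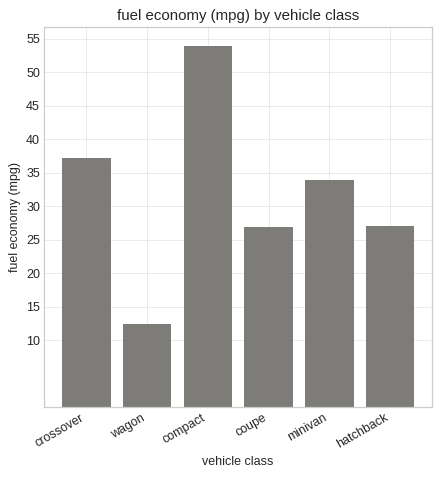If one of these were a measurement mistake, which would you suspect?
compact

compact ≈ 55; the rest sit between ≈ 10 and ≈ 35.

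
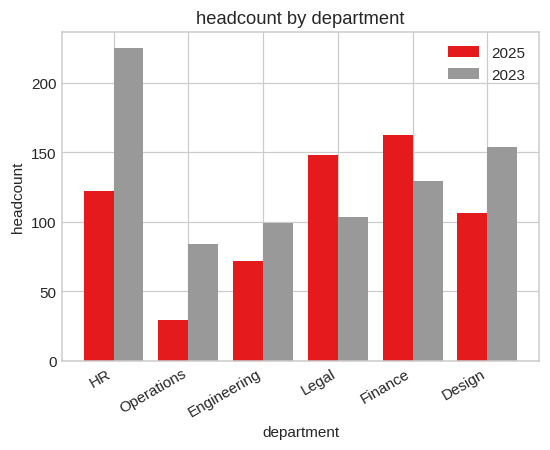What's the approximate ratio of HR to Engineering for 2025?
HR ≈ 120, Engineering ≈ 80; 120/80 ≈ 1.5.

≈ 1.5×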